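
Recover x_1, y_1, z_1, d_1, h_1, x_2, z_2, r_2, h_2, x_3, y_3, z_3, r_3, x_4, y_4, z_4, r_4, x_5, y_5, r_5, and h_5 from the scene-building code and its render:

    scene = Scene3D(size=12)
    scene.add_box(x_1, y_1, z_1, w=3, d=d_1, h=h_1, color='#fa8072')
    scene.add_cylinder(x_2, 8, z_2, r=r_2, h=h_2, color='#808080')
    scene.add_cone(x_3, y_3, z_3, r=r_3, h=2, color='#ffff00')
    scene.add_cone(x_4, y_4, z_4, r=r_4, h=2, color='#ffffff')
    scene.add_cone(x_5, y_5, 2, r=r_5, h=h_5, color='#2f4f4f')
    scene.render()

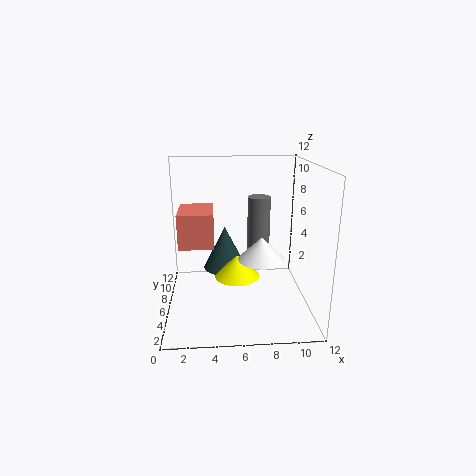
x_1 = 1
y_1 = 6
z_1 = 5
d_1 = 4
h_1 = 3
x_2 = 8
z_2 = 4
r_2 = 1
h_2 = 5
x_3 = 6
y_3 = 7
z_3 = 2
r_3 = 2
x_4 = 8
y_4 = 6
z_4 = 4
r_4 = 2
x_5 = 5
y_5 = 9
r_5 = 2
h_5 = 4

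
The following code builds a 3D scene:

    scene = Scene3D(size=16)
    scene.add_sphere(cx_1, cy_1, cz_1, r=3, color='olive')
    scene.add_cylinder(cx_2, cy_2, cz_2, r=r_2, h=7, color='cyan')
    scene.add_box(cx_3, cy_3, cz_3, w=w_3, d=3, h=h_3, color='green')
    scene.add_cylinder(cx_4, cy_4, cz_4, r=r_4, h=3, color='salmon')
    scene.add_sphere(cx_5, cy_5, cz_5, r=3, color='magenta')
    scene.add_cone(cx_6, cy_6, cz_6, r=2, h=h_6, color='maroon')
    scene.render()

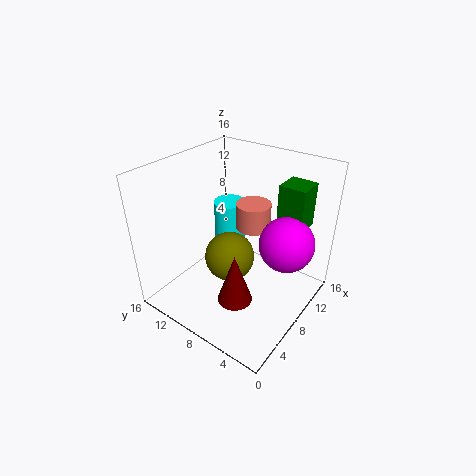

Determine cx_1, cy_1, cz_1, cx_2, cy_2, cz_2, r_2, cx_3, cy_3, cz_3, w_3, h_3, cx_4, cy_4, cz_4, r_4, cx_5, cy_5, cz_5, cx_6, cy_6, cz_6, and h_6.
cx_1 = 9, cy_1 = 10, cz_1 = 4, cx_2 = 13, cy_2 = 13, cz_2 = 2, r_2 = 2, cx_3 = 11, cy_3 = 2, cz_3 = 9, w_3 = 3, h_3 = 5, cx_4 = 11, cy_4 = 8, cz_4 = 8, r_4 = 2, cx_5 = 10, cy_5 = 3, cz_5 = 8, cx_6 = 6, cy_6 = 7, cz_6 = 1, h_6 = 6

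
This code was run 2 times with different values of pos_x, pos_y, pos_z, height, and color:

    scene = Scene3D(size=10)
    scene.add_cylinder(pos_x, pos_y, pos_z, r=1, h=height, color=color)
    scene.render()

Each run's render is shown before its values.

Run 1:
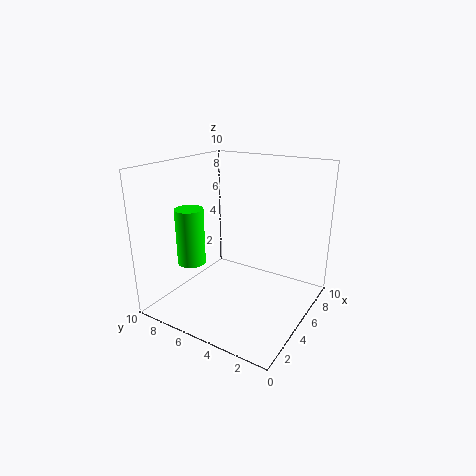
pos_x = 3.5, pos_y = 8, pos_z = 3, height = 4, color = 'lime'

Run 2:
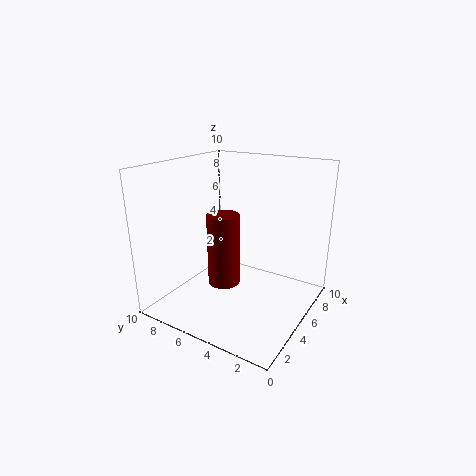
pos_x = 2.5, pos_y = 4.5, pos_z = 3, height = 4.5, color = 'maroon'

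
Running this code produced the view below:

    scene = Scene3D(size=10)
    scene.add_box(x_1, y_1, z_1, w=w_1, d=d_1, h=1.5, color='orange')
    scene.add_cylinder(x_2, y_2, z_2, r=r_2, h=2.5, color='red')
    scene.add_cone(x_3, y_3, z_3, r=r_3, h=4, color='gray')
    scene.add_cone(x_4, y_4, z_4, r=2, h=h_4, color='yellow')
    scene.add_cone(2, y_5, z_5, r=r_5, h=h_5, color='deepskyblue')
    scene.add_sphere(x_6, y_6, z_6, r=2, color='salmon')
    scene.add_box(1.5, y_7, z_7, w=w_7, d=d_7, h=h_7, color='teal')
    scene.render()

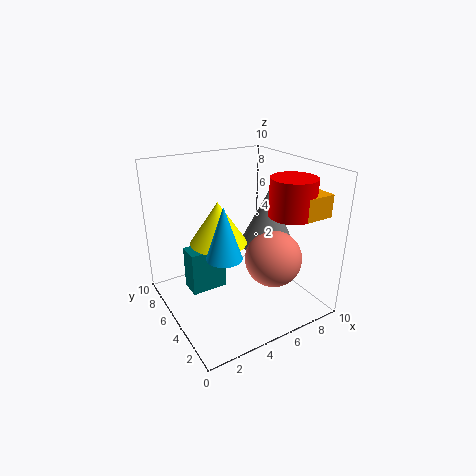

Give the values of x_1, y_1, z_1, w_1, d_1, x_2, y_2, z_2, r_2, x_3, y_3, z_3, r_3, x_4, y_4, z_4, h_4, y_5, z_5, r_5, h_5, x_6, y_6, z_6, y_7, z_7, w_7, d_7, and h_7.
x_1 = 7.5; y_1 = 1; z_1 = 7; w_1 = 2; d_1 = 2; x_2 = 7.5; y_2 = 2.5; z_2 = 7; r_2 = 1.5; x_3 = 7.5; y_3 = 5; z_3 = 4; r_3 = 2; x_4 = 4; y_4 = 6; z_4 = 4.5; h_4 = 3; y_5 = 1.5; z_5 = 6; r_5 = 1; h_5 = 3; x_6 = 7; y_6 = 3.5; z_6 = 3.5; y_7 = 5; z_7 = 1.5; w_7 = 2.5; d_7 = 1.5; h_7 = 3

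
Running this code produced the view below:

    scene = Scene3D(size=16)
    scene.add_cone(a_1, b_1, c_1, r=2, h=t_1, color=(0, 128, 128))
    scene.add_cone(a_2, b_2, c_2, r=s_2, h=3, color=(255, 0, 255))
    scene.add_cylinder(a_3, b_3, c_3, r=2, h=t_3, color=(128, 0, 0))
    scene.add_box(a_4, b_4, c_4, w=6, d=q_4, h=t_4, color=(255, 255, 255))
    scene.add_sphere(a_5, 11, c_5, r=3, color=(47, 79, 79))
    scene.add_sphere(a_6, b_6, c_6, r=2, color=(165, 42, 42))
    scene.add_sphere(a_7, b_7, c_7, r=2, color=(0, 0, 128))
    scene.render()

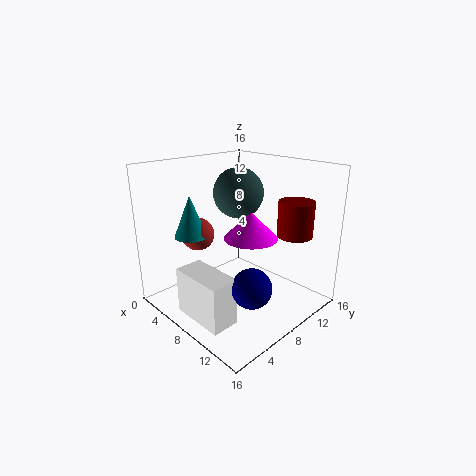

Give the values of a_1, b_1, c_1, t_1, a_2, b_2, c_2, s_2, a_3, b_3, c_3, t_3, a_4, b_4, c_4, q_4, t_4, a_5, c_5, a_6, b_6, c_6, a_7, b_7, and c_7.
a_1 = 2; b_1 = 6; c_1 = 7; t_1 = 5; a_2 = 9; b_2 = 9; c_2 = 8; s_2 = 3; a_3 = 12; b_3 = 13; c_3 = 8; t_3 = 4; a_4 = 6; b_4 = 1; c_4 = 1; q_4 = 3; t_4 = 5; a_5 = 5; c_5 = 12; a_6 = 2; b_6 = 7; c_6 = 7; a_7 = 13; b_7 = 5; c_7 = 5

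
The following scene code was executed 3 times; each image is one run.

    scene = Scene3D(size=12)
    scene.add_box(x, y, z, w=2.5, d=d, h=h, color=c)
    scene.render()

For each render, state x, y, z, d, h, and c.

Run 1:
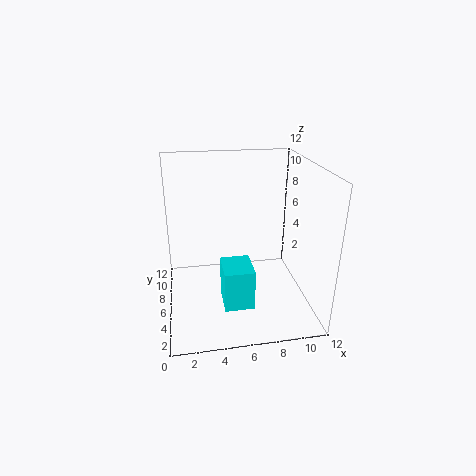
x = 4.5; y = 3.5; z = 0.5; d = 3; h = 3.5; c = 'cyan'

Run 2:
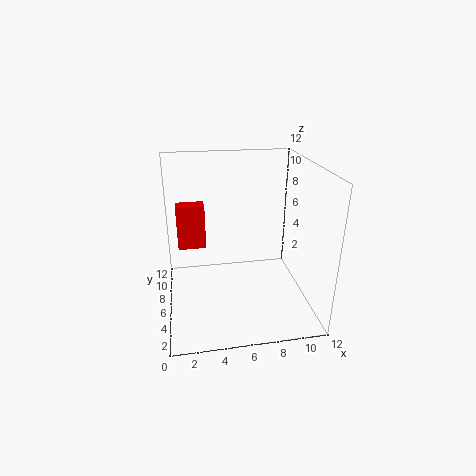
x = 1; y = 8.5; z = 4; d = 1.5; h = 4; c = 'red'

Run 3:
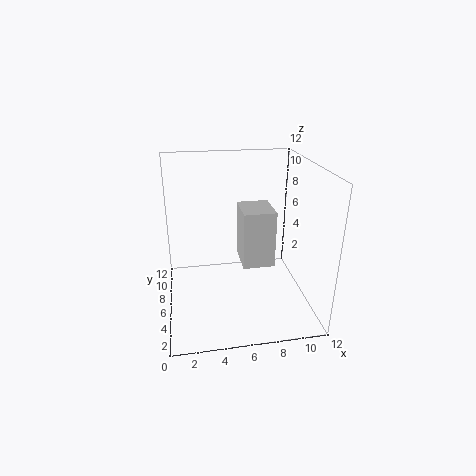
x = 6; y = 3.5; z = 4.5; d = 3; h = 4.5; c = 'lightgray'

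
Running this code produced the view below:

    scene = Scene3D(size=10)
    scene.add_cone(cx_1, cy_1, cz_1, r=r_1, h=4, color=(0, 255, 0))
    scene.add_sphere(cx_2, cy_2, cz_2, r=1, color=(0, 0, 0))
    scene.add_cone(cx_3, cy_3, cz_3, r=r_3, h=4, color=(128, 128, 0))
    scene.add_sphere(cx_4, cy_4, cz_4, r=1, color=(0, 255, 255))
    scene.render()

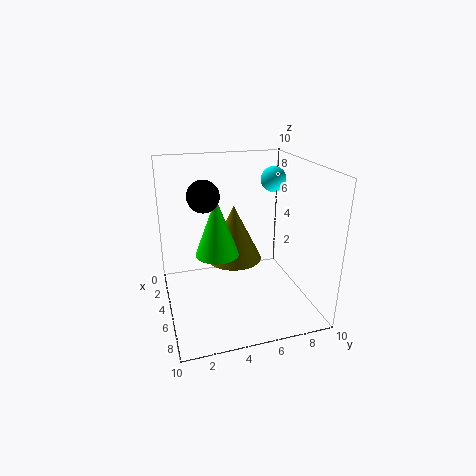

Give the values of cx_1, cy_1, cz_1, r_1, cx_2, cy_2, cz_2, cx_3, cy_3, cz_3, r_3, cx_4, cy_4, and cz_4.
cx_1 = 5; cy_1 = 3.5; cz_1 = 4; r_1 = 1.5; cx_2 = 6; cy_2 = 2.5; cz_2 = 8.5; cx_3 = 4; cy_3 = 5; cz_3 = 3; r_3 = 2; cx_4 = 1.5; cy_4 = 9; cz_4 = 8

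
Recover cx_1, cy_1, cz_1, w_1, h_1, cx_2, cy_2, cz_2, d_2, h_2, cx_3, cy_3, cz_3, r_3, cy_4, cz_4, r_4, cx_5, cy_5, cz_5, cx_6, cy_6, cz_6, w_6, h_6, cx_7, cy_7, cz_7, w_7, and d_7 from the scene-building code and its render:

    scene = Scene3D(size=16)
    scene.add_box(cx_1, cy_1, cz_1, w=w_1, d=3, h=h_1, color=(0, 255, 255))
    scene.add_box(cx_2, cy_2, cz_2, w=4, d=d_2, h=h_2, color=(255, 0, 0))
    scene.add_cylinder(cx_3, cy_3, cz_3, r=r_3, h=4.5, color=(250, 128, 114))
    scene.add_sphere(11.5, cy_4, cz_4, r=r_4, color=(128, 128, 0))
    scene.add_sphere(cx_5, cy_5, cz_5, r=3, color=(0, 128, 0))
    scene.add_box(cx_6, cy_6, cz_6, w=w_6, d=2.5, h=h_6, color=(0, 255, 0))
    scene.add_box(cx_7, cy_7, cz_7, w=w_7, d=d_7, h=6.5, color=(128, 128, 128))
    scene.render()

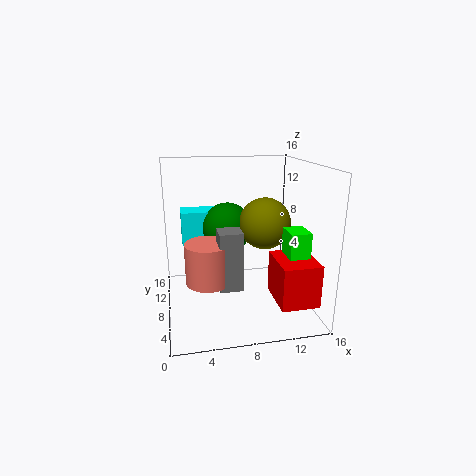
cx_1 = 2; cy_1 = 12; cz_1 = 6; w_1 = 5.5; h_1 = 4; cx_2 = 11; cy_2 = 1; cz_2 = 2.5; d_2 = 5; h_2 = 4.5; cx_3 = 4.5; cy_3 = 7; cz_3 = 3.5; r_3 = 2.5; cy_4 = 9.5; cz_4 = 9; r_4 = 3; cx_5 = 7.5; cy_5 = 12; cz_5 = 8; cx_6 = 11.5; cy_6 = 1; cz_6 = 8; w_6 = 2; h_6 = 2.5; cx_7 = 5.5; cy_7 = 5; cz_7 = 3; w_7 = 2.5; d_7 = 2.5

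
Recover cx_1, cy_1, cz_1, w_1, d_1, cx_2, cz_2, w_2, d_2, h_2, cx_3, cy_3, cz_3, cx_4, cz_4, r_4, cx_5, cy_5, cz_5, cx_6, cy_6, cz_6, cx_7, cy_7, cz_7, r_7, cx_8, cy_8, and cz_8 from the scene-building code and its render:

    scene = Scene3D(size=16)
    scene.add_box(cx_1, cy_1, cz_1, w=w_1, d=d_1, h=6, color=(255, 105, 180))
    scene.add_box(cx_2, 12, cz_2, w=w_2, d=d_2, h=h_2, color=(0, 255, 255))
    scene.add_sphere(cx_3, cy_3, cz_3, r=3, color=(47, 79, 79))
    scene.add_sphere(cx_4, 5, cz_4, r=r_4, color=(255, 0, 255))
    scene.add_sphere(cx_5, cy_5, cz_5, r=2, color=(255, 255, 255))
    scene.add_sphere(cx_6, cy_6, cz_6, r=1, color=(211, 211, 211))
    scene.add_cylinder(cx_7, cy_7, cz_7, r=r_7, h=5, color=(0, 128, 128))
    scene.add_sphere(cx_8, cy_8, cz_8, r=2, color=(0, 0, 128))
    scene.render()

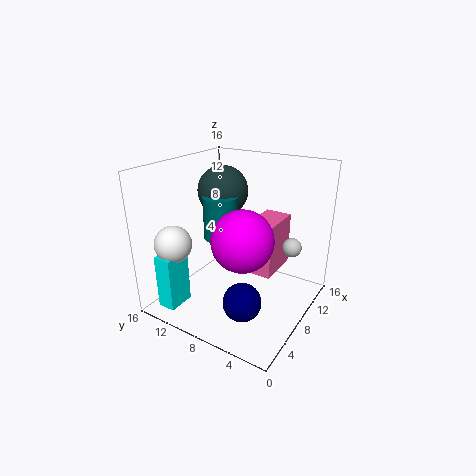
cx_1 = 8, cy_1 = 4, cz_1 = 4, w_1 = 5, d_1 = 3, cx_2 = 1, cz_2 = 1, w_2 = 3, d_2 = 2, h_2 = 6, cx_3 = 11, cy_3 = 12, cz_3 = 12, cx_4 = 4, cz_4 = 10, r_4 = 3, cx_5 = 3, cy_5 = 13, cz_5 = 8, cx_6 = 9, cy_6 = 2, cz_6 = 8, cx_7 = 9, cy_7 = 11, cz_7 = 7, r_7 = 2, cx_8 = 4, cy_8 = 5, cz_8 = 3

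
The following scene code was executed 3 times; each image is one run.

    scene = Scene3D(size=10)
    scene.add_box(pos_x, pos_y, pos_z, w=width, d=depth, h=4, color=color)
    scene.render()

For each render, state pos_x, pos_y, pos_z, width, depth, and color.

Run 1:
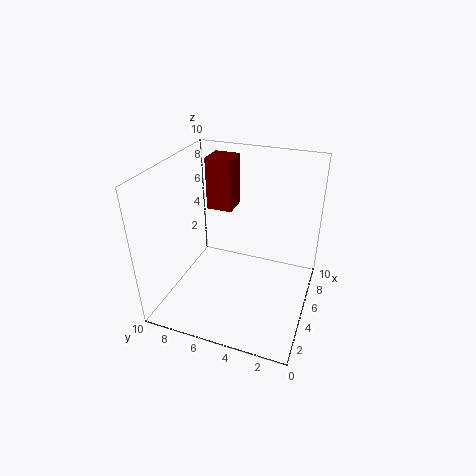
pos_x = 7.5
pos_y = 6.5
pos_z = 5.5
width = 2
depth = 2
color = 'maroon'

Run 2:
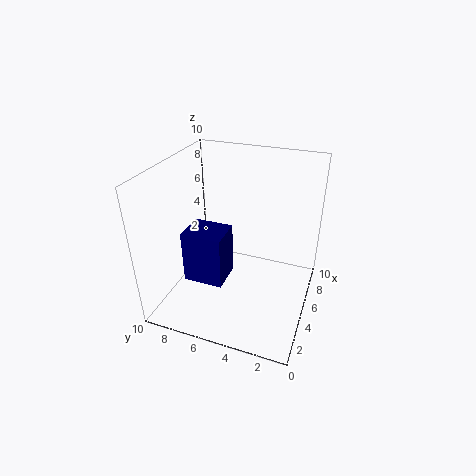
pos_x = 4
pos_y = 6
pos_z = 1
width = 2.5
depth = 3
color = 'navy'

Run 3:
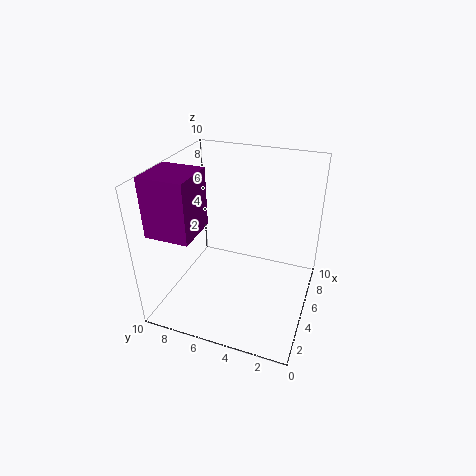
pos_x = 1.5
pos_y = 7
pos_z = 6
width = 3
depth = 3
color = 'purple'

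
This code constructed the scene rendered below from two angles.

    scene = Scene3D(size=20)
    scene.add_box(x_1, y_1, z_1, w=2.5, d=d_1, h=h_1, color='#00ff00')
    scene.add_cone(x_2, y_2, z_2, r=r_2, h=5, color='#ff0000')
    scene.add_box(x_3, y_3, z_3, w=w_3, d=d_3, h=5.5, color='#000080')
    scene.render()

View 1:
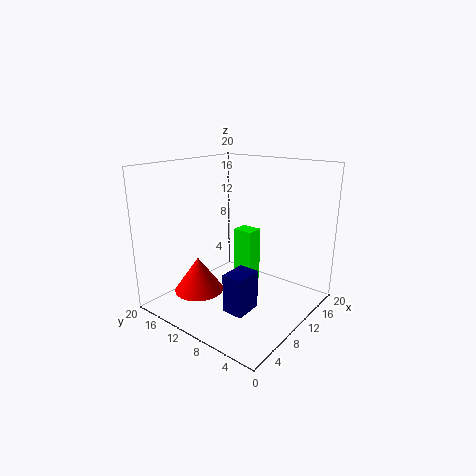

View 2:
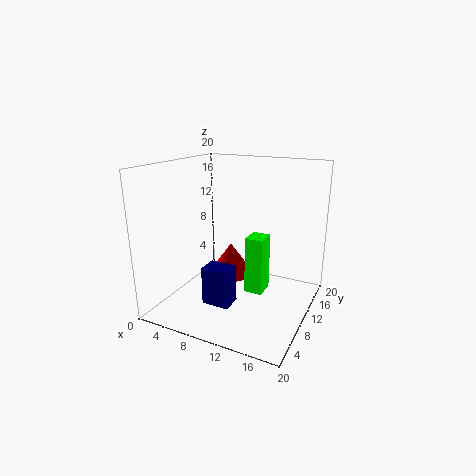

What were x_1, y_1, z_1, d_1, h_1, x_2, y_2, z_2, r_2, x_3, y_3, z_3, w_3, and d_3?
x_1 = 11.5
y_1 = 9
z_1 = 2.5
d_1 = 3
h_1 = 8
x_2 = 6.5
y_2 = 14.5
z_2 = 2
r_2 = 3.5
x_3 = 6
y_3 = 6.5
z_3 = 0.5
w_3 = 4
d_3 = 3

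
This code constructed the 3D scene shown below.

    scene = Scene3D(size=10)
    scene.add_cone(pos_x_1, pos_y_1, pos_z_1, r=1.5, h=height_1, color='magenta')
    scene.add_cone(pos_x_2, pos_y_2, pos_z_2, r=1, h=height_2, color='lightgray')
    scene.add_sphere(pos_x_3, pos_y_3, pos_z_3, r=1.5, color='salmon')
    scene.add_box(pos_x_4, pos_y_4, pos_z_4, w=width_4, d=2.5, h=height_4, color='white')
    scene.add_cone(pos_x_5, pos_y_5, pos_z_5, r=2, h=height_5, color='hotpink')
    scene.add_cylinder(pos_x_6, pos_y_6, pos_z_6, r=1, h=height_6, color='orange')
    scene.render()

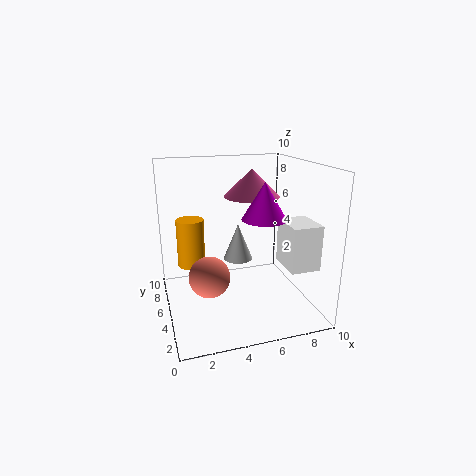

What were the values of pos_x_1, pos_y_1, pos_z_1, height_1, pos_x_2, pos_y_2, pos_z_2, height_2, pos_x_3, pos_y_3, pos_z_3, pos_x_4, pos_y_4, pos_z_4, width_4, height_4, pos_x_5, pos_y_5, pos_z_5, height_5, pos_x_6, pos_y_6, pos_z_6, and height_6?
pos_x_1 = 6.5
pos_y_1 = 4
pos_z_1 = 6.5
height_1 = 2.5
pos_x_2 = 5
pos_y_2 = 5
pos_z_2 = 3.5
height_2 = 2.5
pos_x_3 = 3
pos_y_3 = 5.5
pos_z_3 = 2
pos_x_4 = 7.5
pos_y_4 = 1.5
pos_z_4 = 3.5
width_4 = 2
height_4 = 3
pos_x_5 = 6.5
pos_y_5 = 6.5
pos_z_5 = 7.5
height_5 = 2
pos_x_6 = 2
pos_y_6 = 7
pos_z_6 = 2.5
height_6 = 3.5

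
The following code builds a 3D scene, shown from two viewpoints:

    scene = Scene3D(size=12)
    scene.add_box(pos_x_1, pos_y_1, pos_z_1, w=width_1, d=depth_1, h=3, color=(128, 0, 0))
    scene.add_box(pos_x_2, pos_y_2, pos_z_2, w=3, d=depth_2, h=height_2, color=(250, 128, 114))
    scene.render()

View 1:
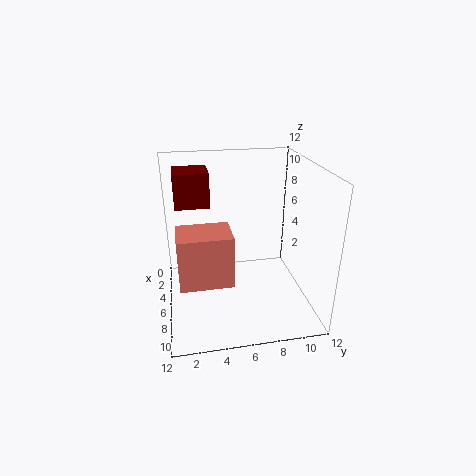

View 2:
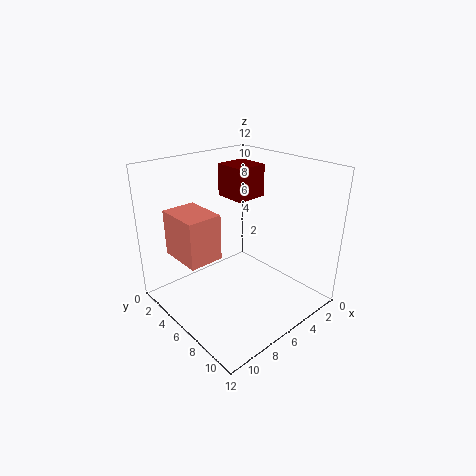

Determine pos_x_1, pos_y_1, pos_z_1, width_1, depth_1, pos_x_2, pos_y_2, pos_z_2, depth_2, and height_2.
pos_x_1 = 1, pos_y_1 = 1, pos_z_1 = 8, width_1 = 3, depth_1 = 3, pos_x_2 = 7, pos_y_2 = 1, pos_z_2 = 4, depth_2 = 4, height_2 = 4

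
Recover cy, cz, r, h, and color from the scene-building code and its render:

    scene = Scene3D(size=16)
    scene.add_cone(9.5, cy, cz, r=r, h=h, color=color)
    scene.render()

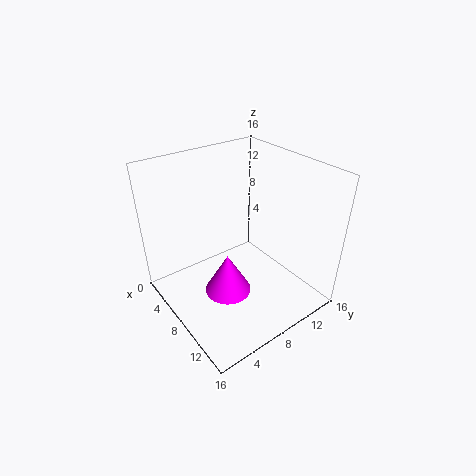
cy = 5.5; cz = 3; r = 2.5; h = 4.5; color = 'magenta'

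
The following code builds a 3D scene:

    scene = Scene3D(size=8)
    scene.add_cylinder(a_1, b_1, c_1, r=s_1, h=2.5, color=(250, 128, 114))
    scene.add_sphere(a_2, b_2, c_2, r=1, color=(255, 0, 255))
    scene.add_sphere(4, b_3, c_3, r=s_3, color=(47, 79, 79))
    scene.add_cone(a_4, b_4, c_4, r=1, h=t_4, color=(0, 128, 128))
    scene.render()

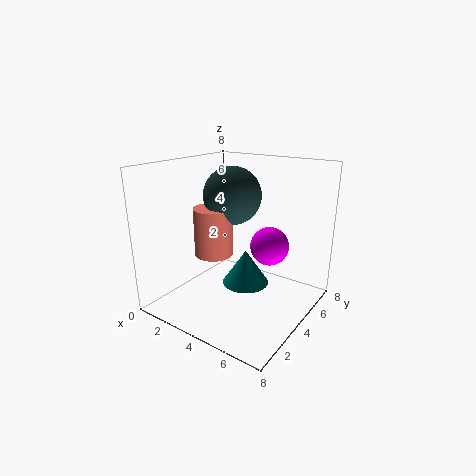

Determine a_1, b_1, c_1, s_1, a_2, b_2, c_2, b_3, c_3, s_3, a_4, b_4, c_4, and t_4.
a_1 = 3.5, b_1 = 2.5, c_1 = 3.5, s_1 = 1, a_2 = 6, b_2 = 4, c_2 = 4, b_3 = 3.5, c_3 = 6.5, s_3 = 1.5, a_4 = 6.5, b_4 = 1, c_4 = 3.5, t_4 = 1.5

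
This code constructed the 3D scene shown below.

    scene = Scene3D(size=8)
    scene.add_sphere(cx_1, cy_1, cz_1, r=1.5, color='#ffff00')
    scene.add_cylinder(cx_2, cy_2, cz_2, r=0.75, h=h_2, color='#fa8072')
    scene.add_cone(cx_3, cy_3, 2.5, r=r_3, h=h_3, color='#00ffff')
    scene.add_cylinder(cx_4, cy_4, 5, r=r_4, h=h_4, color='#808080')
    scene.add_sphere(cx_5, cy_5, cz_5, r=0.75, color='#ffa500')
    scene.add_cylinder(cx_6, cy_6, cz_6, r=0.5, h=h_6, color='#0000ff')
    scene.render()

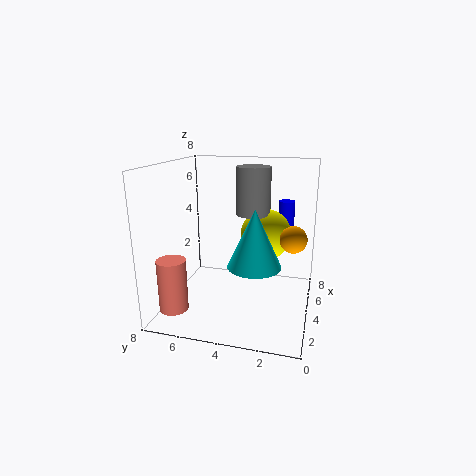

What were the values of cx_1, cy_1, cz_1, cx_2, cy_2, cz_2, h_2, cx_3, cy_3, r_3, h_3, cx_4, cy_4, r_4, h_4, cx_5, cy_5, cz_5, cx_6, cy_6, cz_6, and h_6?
cx_1 = 5.75
cy_1 = 2.75
cz_1 = 3.75
cx_2 = 1.25
cy_2 = 6.75
cz_2 = 0.75
h_2 = 2.75
cx_3 = 3.75
cy_3 = 3
r_3 = 1.5
h_3 = 3.25
cx_4 = 5.5
cy_4 = 3.5
r_4 = 1
h_4 = 2.75
cx_5 = 4.5
cy_5 = 1
cz_5 = 4
cx_6 = 7.25
cy_6 = 1.75
cz_6 = 2.5
h_6 = 3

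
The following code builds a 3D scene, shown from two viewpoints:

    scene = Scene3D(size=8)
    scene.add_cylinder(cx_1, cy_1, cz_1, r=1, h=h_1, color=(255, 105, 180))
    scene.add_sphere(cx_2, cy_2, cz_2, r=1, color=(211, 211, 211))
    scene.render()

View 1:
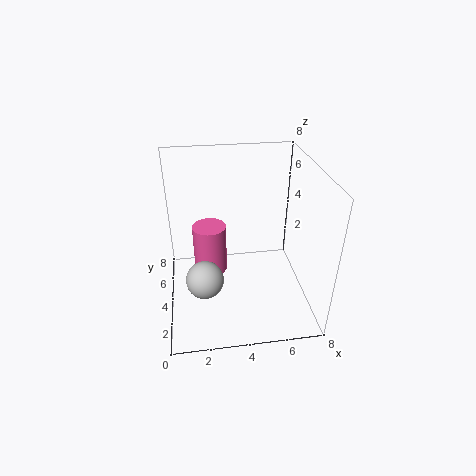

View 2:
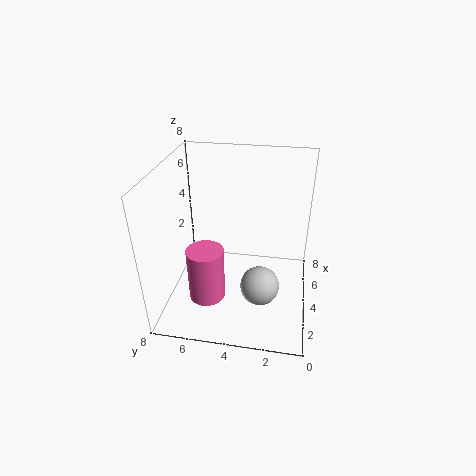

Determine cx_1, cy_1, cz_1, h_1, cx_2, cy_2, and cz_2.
cx_1 = 2.5, cy_1 = 5.5, cz_1 = 1, h_1 = 3, cx_2 = 2, cy_2 = 2.5, cz_2 = 2.5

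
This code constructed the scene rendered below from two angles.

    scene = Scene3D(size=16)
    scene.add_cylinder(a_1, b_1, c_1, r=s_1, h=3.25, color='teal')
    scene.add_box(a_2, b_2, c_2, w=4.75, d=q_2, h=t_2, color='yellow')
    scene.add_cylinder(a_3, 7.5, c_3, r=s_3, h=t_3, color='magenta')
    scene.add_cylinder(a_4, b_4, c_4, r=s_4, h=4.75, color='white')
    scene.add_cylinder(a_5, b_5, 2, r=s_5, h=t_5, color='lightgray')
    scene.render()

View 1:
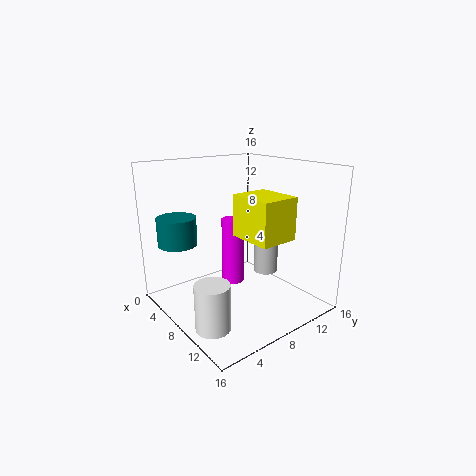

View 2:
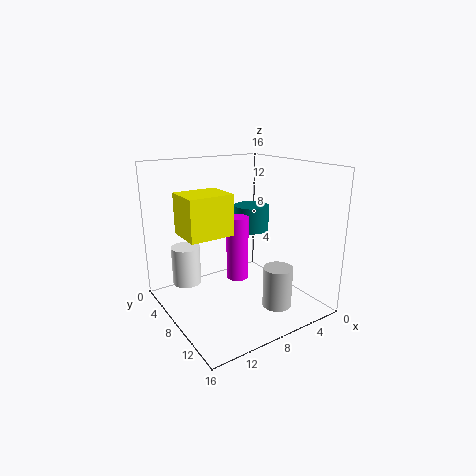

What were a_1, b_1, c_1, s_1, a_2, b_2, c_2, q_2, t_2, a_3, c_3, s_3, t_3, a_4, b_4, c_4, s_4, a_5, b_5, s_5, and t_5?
a_1 = 2.75; b_1 = 3.25; c_1 = 6.75; s_1 = 2.25; a_2 = 9.75; b_2 = 6; c_2 = 9.25; q_2 = 4; t_2 = 4.25; a_3 = 7.75; c_3 = 3; s_3 = 1.25; t_3 = 7.25; a_4 = 11.75; b_4 = 2; c_4 = 1; s_4 = 1.75; a_5 = 6.75; b_5 = 13.5; s_5 = 1.5; t_5 = 4.25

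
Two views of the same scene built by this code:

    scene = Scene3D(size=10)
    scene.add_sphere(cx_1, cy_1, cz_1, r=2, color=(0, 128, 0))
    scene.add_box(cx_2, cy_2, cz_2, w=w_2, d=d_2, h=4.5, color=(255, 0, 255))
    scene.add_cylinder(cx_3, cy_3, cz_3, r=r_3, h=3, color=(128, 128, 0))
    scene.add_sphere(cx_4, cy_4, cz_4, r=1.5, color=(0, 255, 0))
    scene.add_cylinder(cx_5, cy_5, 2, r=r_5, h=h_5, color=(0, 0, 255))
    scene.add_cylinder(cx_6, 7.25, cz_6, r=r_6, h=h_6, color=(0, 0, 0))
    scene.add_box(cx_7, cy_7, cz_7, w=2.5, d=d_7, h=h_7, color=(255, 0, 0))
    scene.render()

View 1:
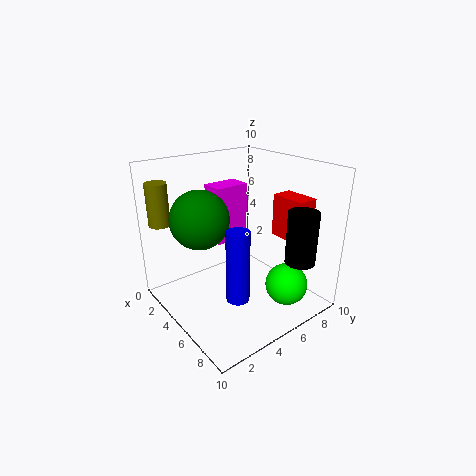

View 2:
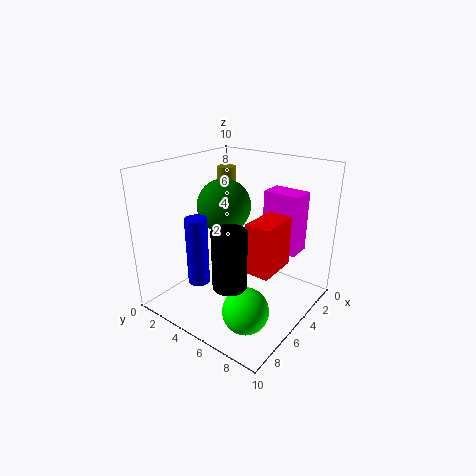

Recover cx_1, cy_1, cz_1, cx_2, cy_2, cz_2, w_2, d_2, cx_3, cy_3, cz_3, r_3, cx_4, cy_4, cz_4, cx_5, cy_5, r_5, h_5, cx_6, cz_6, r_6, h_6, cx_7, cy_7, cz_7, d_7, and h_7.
cx_1 = 3.75
cy_1 = 2.75
cz_1 = 6.5
cx_2 = 0.5
cy_2 = 5.25
cz_2 = 3.25
w_2 = 1.75
d_2 = 2.75
cx_3 = 1.25
cy_3 = 1
cz_3 = 5.75
r_3 = 0.75
cx_4 = 7.5
cy_4 = 7.5
cz_4 = 1.5
cx_5 = 7.25
cy_5 = 3.25
r_5 = 0.75
h_5 = 4.75
cx_6 = 8.75
cz_6 = 4
r_6 = 1
h_6 = 3.5
cx_7 = 5.5
cy_7 = 7.75
cz_7 = 4.75
d_7 = 1.5
h_7 = 3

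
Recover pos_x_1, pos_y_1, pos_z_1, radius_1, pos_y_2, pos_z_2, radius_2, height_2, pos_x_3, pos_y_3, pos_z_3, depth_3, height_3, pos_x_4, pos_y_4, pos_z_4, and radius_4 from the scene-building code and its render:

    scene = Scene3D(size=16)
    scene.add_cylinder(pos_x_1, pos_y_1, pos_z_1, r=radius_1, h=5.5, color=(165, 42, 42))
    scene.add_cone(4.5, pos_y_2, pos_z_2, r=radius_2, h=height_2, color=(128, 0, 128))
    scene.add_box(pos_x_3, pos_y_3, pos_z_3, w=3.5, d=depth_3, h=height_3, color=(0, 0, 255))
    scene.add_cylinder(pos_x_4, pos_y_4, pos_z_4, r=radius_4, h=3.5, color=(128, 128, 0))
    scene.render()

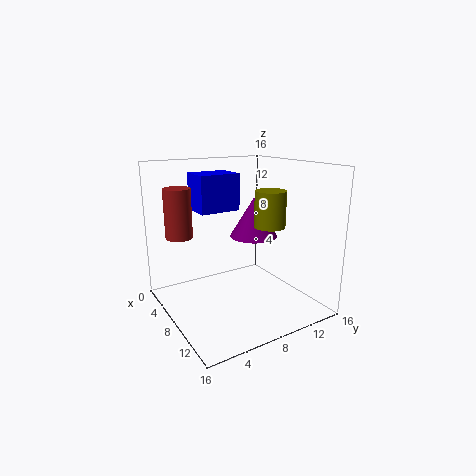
pos_x_1 = 4.5
pos_y_1 = 2.5
pos_z_1 = 8
radius_1 = 1.5
pos_y_2 = 12.5
pos_z_2 = 6.5
radius_2 = 3
height_2 = 5
pos_x_3 = 4
pos_y_3 = 4
pos_z_3 = 11
depth_3 = 4.5
height_3 = 4
pos_x_4 = 13
pos_y_4 = 8.5
pos_z_4 = 10.5
radius_4 = 1.5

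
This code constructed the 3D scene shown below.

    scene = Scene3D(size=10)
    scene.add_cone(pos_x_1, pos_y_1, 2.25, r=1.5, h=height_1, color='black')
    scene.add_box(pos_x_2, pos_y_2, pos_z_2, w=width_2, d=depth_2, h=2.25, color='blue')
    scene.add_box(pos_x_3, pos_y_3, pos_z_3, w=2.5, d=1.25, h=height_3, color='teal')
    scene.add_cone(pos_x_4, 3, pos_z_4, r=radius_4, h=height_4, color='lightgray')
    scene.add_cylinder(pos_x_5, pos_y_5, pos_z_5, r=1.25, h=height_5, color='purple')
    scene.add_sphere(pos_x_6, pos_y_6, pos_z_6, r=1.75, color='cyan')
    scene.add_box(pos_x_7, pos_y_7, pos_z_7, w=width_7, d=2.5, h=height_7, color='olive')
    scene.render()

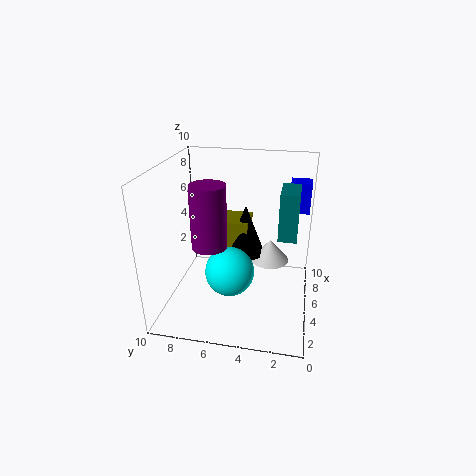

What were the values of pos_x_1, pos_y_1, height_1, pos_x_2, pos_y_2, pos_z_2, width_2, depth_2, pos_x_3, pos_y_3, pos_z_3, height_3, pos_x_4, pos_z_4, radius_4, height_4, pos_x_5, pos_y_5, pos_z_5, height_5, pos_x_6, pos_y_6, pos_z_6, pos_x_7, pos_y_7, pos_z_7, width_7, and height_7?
pos_x_1 = 8
pos_y_1 = 5
height_1 = 4
pos_x_2 = 7.75
pos_y_2 = 0.25
pos_z_2 = 6
width_2 = 1.5
depth_2 = 1.5
pos_x_3 = 4.5
pos_y_3 = 1
pos_z_3 = 5.25
height_3 = 3.25
pos_x_4 = 8
pos_z_4 = 1.75
radius_4 = 1.5
height_4 = 1.75
pos_x_5 = 4.75
pos_y_5 = 7
pos_z_5 = 4.25
height_5 = 4.5
pos_x_6 = 4.5
pos_y_6 = 5.5
pos_z_6 = 2.5
pos_x_7 = 7.25
pos_y_7 = 4.75
pos_z_7 = 2.25
width_7 = 2.5
height_7 = 2.75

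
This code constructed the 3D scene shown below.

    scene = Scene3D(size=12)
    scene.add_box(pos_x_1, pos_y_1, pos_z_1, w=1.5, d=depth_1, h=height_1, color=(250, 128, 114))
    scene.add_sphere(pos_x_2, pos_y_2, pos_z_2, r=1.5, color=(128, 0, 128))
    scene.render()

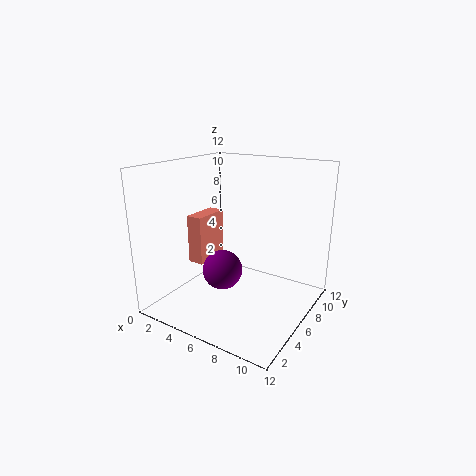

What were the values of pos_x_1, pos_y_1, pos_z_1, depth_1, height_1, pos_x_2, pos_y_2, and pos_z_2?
pos_x_1 = 0.5
pos_y_1 = 6
pos_z_1 = 2.5
depth_1 = 3.5
height_1 = 4.5
pos_x_2 = 6.5
pos_y_2 = 3
pos_z_2 = 4.5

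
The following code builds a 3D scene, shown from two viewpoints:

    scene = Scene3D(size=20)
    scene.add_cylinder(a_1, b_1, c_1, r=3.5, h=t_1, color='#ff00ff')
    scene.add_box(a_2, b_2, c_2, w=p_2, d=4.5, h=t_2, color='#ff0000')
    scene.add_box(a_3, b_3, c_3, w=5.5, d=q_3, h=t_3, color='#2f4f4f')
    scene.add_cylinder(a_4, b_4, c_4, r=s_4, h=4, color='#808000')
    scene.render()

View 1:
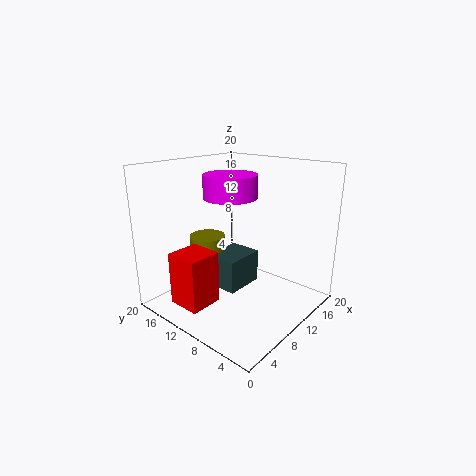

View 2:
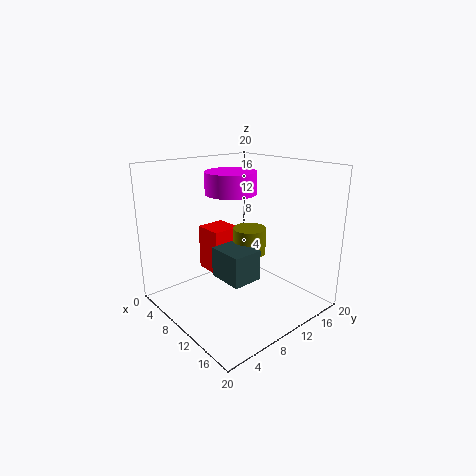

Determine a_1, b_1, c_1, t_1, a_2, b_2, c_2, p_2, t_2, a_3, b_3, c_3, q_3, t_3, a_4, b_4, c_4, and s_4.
a_1 = 8.5; b_1 = 10; c_1 = 16; t_1 = 3; a_2 = 1; b_2 = 9.5; c_2 = 2.5; p_2 = 4.5; t_2 = 7; a_3 = 6.5; b_3 = 8; c_3 = 3.5; q_3 = 4.5; t_3 = 4.5; a_4 = 8; b_4 = 14; c_4 = 6; s_4 = 2.5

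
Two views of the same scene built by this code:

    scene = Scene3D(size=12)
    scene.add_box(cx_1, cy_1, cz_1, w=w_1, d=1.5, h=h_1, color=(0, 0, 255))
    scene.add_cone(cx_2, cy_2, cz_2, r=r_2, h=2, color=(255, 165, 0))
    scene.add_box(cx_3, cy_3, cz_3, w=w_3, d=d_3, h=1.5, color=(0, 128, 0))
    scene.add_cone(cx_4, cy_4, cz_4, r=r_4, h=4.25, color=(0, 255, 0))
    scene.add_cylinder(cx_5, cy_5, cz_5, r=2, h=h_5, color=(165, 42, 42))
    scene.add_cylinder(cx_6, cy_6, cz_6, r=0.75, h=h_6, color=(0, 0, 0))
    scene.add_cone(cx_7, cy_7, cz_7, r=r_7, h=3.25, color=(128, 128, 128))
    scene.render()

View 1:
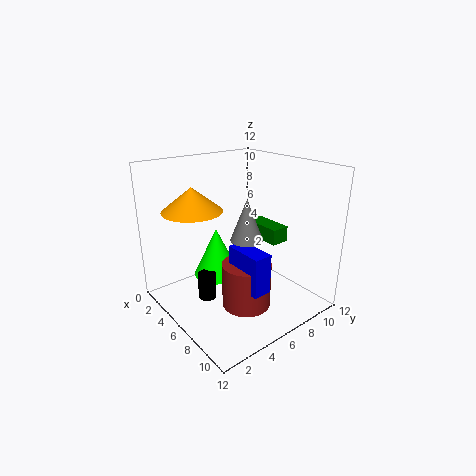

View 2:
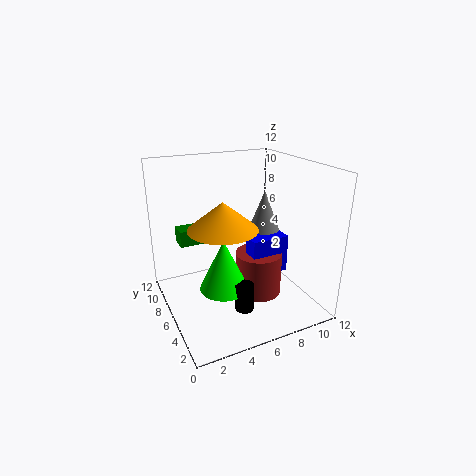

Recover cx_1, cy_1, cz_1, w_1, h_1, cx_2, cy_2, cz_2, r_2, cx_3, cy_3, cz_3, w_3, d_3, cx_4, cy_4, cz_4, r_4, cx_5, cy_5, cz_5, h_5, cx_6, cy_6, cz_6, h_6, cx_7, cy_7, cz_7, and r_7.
cx_1 = 6.75; cy_1 = 4.5; cz_1 = 2.75; w_1 = 3.25; h_1 = 3.25; cx_2 = 3.5; cy_2 = 3.25; cz_2 = 8.25; r_2 = 2.5; cx_3 = 2.25; cy_3 = 10.25; cz_3 = 4; w_3 = 3.75; d_3 = 1.75; cx_4 = 4.25; cy_4 = 5; cz_4 = 2.25; r_4 = 2; cx_5 = 7.75; cy_5 = 5.5; cz_5 = 0.75; h_5 = 3.75; cx_6 = 5.25; cy_6 = 3.25; cz_6 = 1; h_6 = 2.25; cx_7 = 8; cy_7 = 5.25; cz_7 = 6.75; r_7 = 1.25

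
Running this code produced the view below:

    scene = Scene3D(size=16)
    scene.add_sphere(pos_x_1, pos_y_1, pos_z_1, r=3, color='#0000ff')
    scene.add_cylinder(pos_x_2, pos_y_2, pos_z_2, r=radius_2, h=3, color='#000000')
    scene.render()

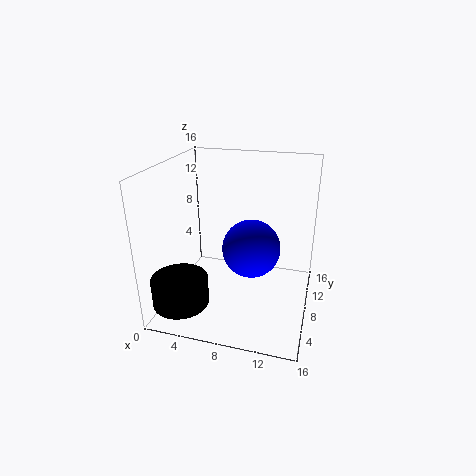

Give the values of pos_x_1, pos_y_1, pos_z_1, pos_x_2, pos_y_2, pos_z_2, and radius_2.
pos_x_1 = 10
pos_y_1 = 6
pos_z_1 = 8
pos_x_2 = 3
pos_y_2 = 3
pos_z_2 = 2
radius_2 = 3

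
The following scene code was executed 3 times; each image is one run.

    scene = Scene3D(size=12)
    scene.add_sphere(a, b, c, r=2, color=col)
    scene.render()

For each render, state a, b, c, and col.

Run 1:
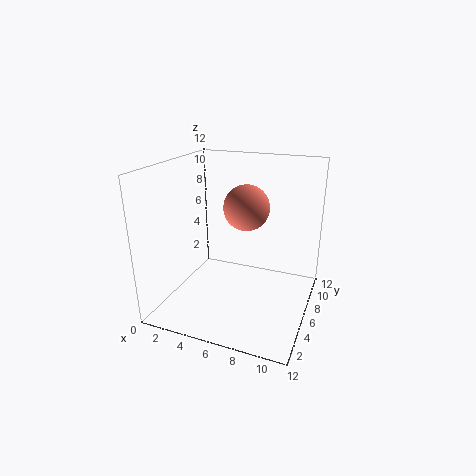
a = 6
b = 8
c = 8
col = 'salmon'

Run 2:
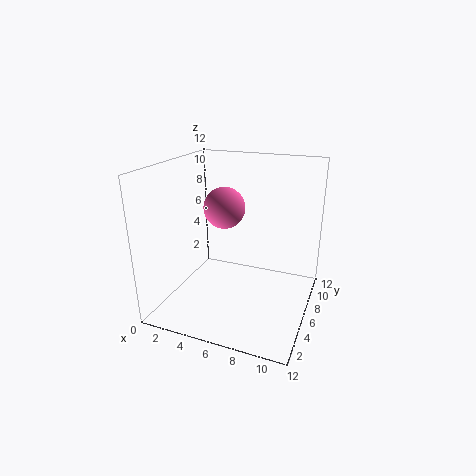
a = 3
b = 10
c = 7
col = 'hotpink'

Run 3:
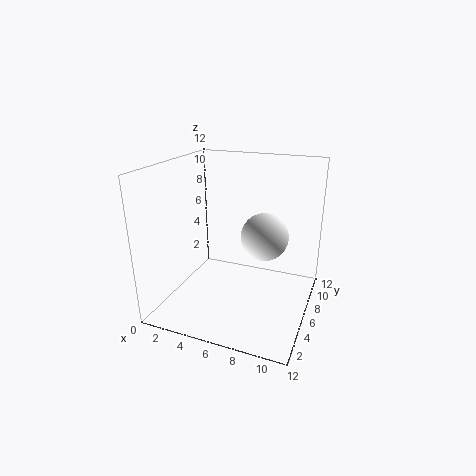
a = 8
b = 7
c = 6
col = 'white'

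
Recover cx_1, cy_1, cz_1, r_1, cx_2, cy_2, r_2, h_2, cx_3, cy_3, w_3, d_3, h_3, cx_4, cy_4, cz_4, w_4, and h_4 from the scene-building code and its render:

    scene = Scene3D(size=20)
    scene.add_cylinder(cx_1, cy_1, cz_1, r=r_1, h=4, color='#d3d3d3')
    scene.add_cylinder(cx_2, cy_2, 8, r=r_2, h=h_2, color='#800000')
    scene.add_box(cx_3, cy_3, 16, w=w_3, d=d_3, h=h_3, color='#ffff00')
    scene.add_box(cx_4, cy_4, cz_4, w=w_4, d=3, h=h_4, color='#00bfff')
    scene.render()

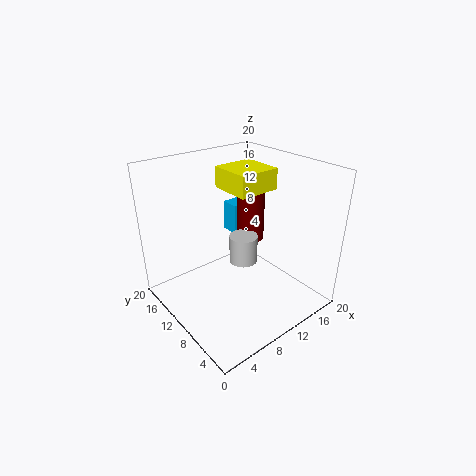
cx_1 = 11, cy_1 = 10, cz_1 = 6, r_1 = 2, cx_2 = 14, cy_2 = 12, r_2 = 2, h_2 = 10, cx_3 = 10, cy_3 = 9, w_3 = 6, d_3 = 6, h_3 = 3, cx_4 = 15, cy_4 = 17, cz_4 = 6, w_4 = 5, h_4 = 5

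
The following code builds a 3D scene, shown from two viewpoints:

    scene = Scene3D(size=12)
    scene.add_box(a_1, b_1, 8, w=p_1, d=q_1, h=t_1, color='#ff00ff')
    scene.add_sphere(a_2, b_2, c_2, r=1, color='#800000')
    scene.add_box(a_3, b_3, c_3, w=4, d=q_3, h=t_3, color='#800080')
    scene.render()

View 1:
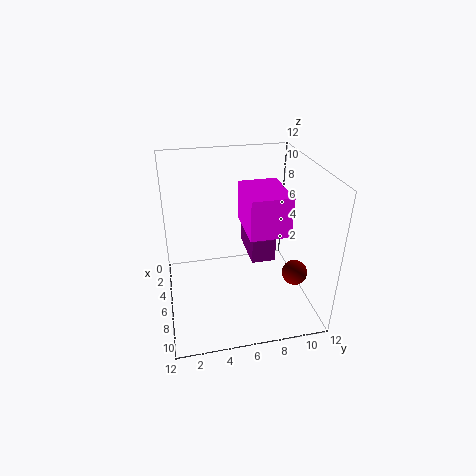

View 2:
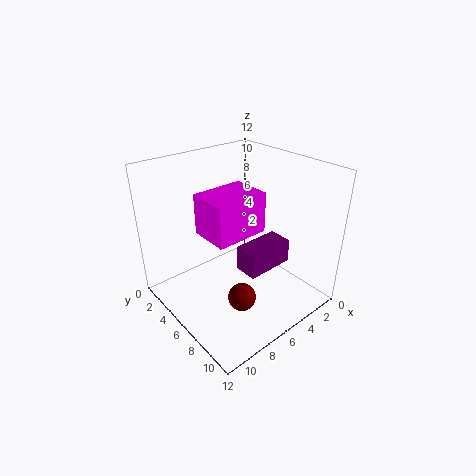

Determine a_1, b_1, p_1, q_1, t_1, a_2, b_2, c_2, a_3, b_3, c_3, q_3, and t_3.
a_1 = 6, b_1 = 6, p_1 = 4, q_1 = 3, t_1 = 3, a_2 = 9, b_2 = 10, c_2 = 4, a_3 = 3, b_3 = 7, c_3 = 4, q_3 = 2, t_3 = 2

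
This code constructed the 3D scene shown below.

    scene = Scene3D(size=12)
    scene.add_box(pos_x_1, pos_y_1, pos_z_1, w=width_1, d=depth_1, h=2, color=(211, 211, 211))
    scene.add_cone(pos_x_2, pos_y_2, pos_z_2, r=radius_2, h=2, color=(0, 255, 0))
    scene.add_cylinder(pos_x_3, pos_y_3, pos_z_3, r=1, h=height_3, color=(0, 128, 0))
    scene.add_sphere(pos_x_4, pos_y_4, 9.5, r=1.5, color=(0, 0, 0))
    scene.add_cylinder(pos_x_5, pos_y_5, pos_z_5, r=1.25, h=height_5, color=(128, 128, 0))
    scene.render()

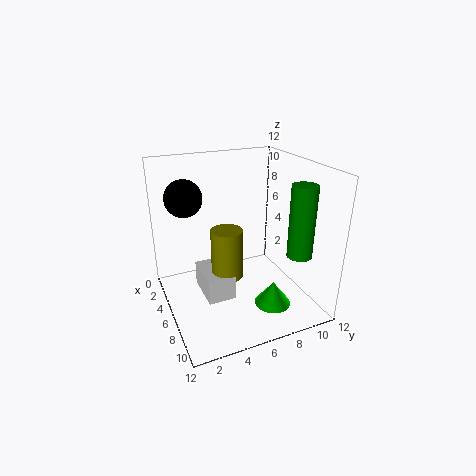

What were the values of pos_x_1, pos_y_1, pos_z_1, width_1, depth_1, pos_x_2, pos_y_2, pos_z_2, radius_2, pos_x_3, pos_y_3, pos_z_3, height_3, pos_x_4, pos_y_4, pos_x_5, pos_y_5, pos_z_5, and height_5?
pos_x_1 = 5; pos_y_1 = 2.5; pos_z_1 = 2; width_1 = 3.5; depth_1 = 2.25; pos_x_2 = 8.75; pos_y_2 = 8; pos_z_2 = 0.75; radius_2 = 1.5; pos_x_3 = 9.5; pos_y_3 = 9.75; pos_z_3 = 5.25; height_3 = 5.75; pos_x_4 = 4.5; pos_y_4 = 2; pos_x_5 = 7.25; pos_y_5 = 4.5; pos_z_5 = 3.5; height_5 = 4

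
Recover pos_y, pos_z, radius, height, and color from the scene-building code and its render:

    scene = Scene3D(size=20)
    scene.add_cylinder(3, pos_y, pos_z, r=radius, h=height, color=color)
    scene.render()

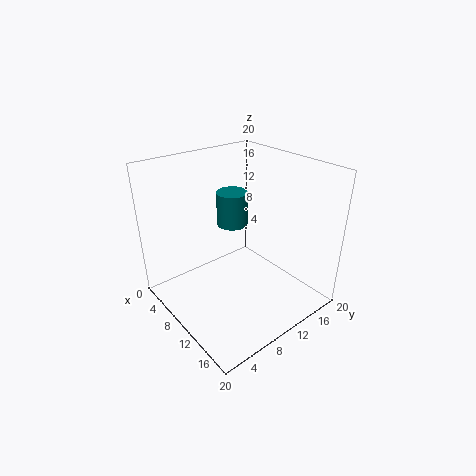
pos_y = 14.5, pos_z = 8, radius = 2.5, height = 5.5, color = 'teal'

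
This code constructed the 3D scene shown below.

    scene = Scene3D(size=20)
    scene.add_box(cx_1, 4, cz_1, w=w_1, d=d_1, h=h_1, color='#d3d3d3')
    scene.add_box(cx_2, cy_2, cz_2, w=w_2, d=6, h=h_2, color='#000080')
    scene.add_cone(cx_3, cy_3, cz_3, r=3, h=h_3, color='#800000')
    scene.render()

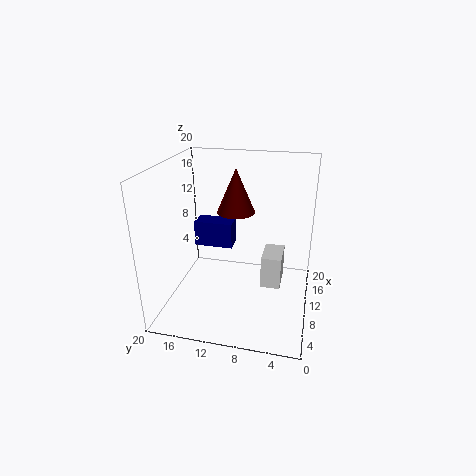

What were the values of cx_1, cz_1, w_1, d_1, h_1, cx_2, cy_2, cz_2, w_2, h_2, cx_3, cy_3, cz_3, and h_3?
cx_1 = 12; cz_1 = 1; w_1 = 5; d_1 = 3; h_1 = 5; cx_2 = 14; cy_2 = 12; cz_2 = 6; w_2 = 3; h_2 = 4; cx_3 = 17; cy_3 = 12; cz_3 = 11; h_3 = 7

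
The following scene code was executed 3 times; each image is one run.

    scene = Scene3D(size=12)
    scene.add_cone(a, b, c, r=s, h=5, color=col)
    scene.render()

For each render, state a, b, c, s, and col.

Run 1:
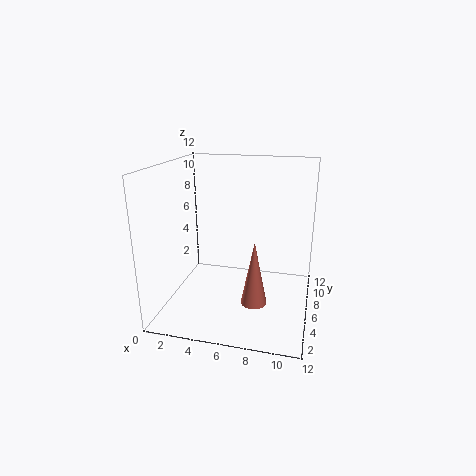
a = 8
b = 3
c = 2
s = 1
col = 'salmon'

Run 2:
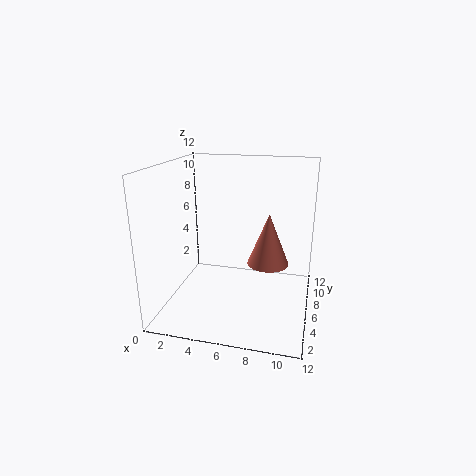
a = 8
b = 10
c = 2
s = 2
col = 'salmon'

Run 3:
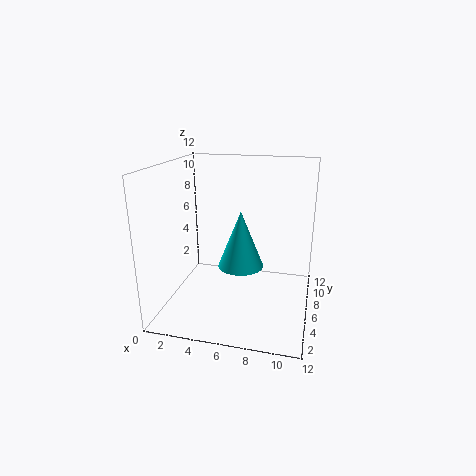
a = 6
b = 7
c = 3
s = 2
col = 'cyan'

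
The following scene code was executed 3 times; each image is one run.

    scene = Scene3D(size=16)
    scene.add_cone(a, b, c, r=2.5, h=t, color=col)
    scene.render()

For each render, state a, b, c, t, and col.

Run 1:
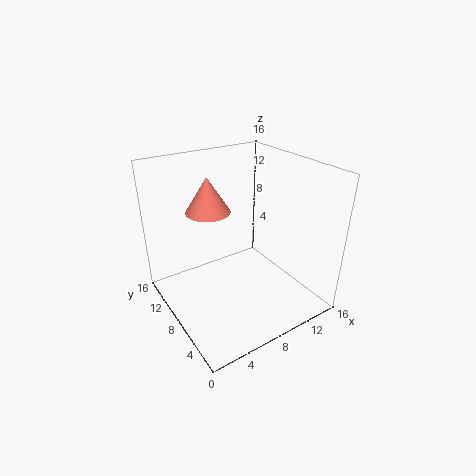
a = 6, b = 11, c = 10.5, t = 4, col = 'salmon'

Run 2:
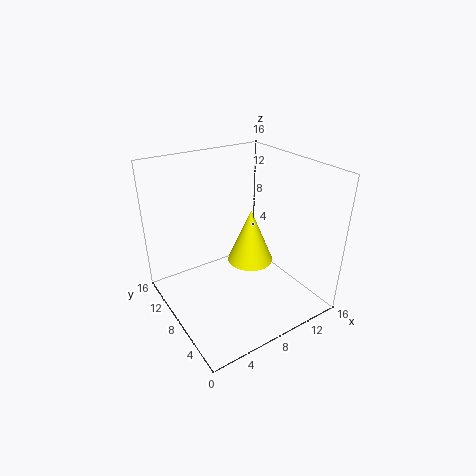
a = 9, b = 7, c = 5.5, t = 6, col = 'yellow'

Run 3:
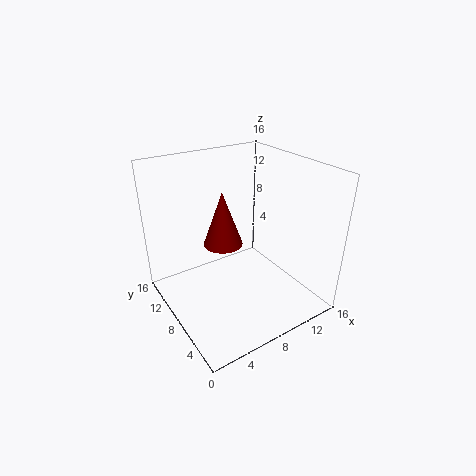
a = 9, b = 13, c = 4.5, t = 7, col = 'maroon'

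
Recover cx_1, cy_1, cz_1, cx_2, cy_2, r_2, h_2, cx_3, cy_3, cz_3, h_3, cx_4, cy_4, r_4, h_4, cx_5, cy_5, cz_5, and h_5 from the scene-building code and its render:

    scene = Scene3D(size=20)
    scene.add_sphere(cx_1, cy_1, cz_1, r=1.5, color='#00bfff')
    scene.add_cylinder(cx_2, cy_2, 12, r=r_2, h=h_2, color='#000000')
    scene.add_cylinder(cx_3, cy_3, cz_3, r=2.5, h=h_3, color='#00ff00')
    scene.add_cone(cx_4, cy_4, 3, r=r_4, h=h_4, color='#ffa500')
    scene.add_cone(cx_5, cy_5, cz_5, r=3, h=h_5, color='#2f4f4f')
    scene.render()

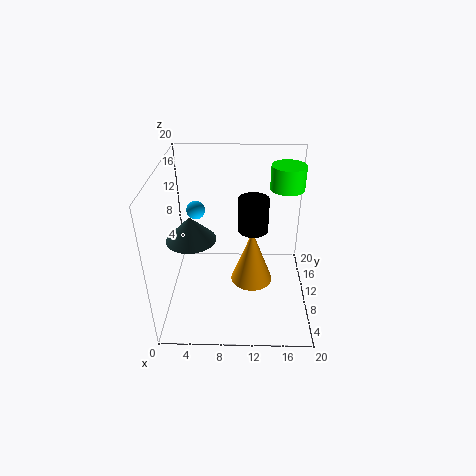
cx_1 = 3, cy_1 = 18, cz_1 = 10, cx_2 = 12, cy_2 = 9, r_2 = 2, h_2 = 4.5, cx_3 = 17, cy_3 = 15.5, cz_3 = 15, h_3 = 3.5, cx_4 = 12, cy_4 = 10, r_4 = 3, h_4 = 8, cx_5 = 4.5, cy_5 = 5, cz_5 = 13, h_5 = 3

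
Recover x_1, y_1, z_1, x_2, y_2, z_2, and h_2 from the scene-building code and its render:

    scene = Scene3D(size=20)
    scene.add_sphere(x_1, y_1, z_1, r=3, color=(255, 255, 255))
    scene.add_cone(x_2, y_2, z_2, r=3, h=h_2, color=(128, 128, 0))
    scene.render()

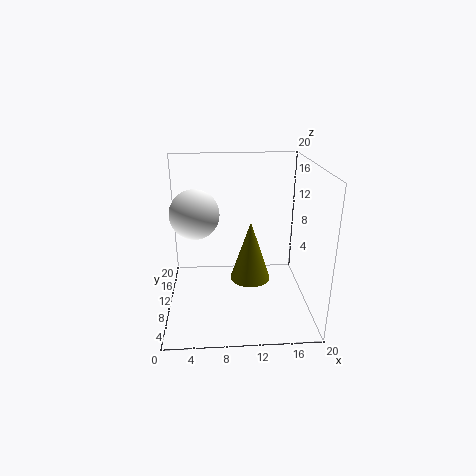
x_1 = 4.5, y_1 = 6, z_1 = 15, x_2 = 12, y_2 = 12, z_2 = 2.5, h_2 = 9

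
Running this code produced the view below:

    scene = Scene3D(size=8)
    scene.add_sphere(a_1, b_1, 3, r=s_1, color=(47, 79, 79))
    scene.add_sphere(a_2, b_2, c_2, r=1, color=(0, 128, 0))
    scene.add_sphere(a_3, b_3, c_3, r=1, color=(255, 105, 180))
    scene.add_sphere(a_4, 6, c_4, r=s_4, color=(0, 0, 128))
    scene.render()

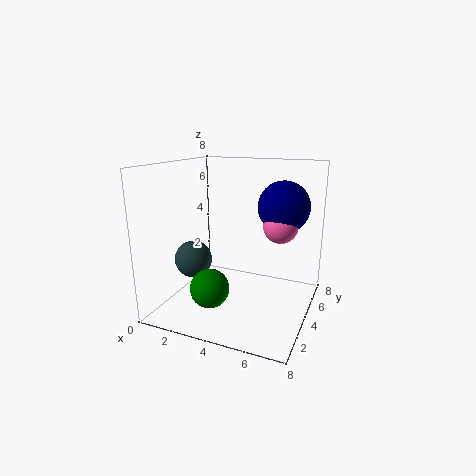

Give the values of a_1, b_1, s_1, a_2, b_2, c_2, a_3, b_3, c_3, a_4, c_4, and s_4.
a_1 = 2; b_1 = 2.5; s_1 = 1; a_2 = 3.5; b_2 = 1.5; c_2 = 2; a_3 = 6; b_3 = 5.5; c_3 = 4.5; a_4 = 6; c_4 = 5.5; s_4 = 1.5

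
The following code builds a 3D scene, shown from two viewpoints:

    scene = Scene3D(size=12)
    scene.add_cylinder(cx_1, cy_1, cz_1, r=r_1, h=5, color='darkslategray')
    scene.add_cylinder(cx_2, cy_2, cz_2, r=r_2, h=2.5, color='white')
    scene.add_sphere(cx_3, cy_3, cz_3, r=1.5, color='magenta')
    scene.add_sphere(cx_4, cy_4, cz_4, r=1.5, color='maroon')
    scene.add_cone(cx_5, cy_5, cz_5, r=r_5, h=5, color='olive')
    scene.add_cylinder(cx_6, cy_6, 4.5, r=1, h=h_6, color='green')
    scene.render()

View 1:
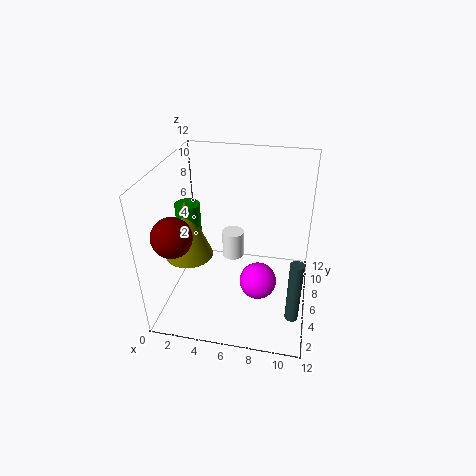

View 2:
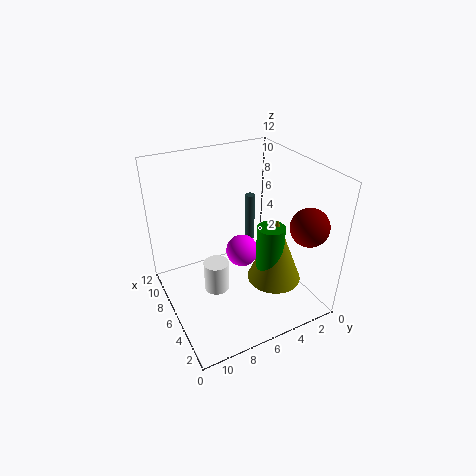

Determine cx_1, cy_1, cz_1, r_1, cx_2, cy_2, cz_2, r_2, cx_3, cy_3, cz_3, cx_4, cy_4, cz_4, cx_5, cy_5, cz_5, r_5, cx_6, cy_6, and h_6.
cx_1 = 11; cy_1 = 2; cz_1 = 2; r_1 = 0.5; cx_2 = 5; cy_2 = 8.5; cz_2 = 2.5; r_2 = 1; cx_3 = 8; cy_3 = 4.5; cz_3 = 3; cx_4 = 2; cy_4 = 2; cz_4 = 8; cx_5 = 2; cy_5 = 5; cz_5 = 4.5; r_5 = 2; cx_6 = 2; cy_6 = 5.5; h_6 = 4.5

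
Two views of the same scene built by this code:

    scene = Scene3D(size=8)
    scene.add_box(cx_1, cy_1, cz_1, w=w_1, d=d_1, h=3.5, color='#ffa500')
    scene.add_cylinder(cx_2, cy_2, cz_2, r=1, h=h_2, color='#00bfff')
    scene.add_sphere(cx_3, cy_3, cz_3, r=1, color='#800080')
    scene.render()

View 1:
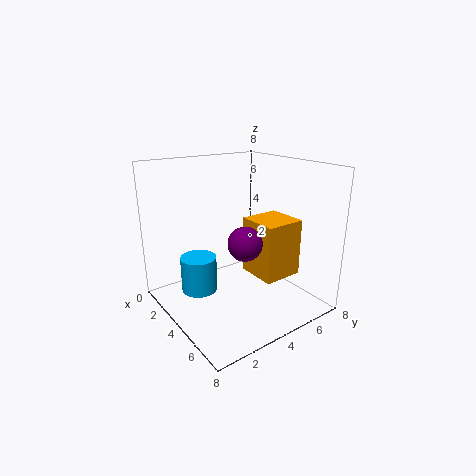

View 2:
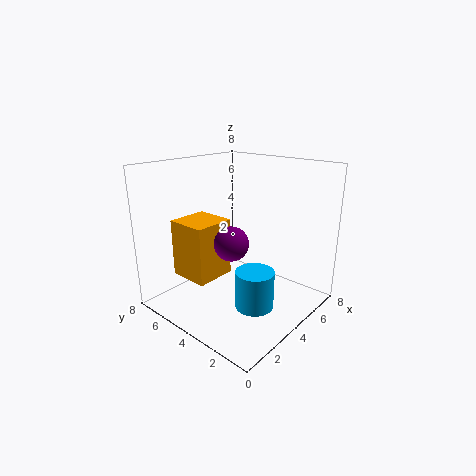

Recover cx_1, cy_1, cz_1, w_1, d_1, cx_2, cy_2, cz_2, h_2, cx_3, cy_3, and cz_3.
cx_1 = 2.5; cy_1 = 5.5; cz_1 = 1; w_1 = 2.5; d_1 = 2.5; cx_2 = 3; cy_2 = 2; cz_2 = 1; h_2 = 2; cx_3 = 4; cy_3 = 4.5; cz_3 = 3.5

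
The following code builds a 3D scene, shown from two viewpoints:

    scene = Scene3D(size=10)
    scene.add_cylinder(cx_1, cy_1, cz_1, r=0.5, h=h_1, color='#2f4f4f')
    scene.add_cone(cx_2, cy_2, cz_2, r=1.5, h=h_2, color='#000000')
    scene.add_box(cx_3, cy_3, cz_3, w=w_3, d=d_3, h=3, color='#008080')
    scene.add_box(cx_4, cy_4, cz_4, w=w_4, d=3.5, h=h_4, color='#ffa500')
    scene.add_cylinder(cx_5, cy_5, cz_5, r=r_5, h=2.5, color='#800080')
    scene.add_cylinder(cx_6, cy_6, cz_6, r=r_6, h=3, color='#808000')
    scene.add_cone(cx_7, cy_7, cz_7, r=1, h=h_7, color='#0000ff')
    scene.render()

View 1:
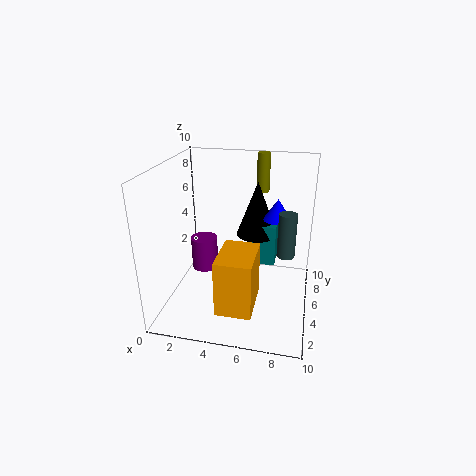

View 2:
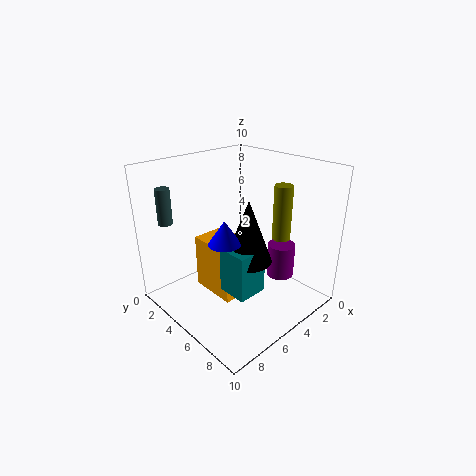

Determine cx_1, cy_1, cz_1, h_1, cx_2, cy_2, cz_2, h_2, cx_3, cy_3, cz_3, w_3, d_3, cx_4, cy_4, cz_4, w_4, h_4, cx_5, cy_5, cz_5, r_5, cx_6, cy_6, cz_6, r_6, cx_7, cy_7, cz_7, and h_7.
cx_1 = 8.5
cy_1 = 1.5
cz_1 = 6
h_1 = 2.5
cx_2 = 6
cy_2 = 7
cz_2 = 4.5
h_2 = 4
cx_3 = 5.5
cy_3 = 6
cz_3 = 2.5
w_3 = 2
d_3 = 2
cx_4 = 4
cy_4 = 2
cz_4 = 0.5
w_4 = 2.5
h_4 = 4
cx_5 = 2
cy_5 = 6.5
cz_5 = 1.5
r_5 = 1
cx_6 = 6
cy_6 = 9.5
cz_6 = 7
r_6 = 0.5
cx_7 = 7.5
cy_7 = 6.5
cz_7 = 6
h_7 = 1.5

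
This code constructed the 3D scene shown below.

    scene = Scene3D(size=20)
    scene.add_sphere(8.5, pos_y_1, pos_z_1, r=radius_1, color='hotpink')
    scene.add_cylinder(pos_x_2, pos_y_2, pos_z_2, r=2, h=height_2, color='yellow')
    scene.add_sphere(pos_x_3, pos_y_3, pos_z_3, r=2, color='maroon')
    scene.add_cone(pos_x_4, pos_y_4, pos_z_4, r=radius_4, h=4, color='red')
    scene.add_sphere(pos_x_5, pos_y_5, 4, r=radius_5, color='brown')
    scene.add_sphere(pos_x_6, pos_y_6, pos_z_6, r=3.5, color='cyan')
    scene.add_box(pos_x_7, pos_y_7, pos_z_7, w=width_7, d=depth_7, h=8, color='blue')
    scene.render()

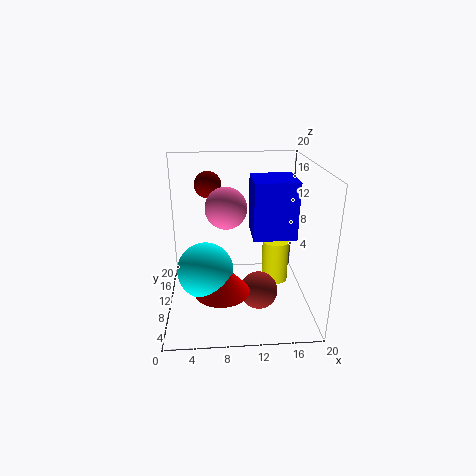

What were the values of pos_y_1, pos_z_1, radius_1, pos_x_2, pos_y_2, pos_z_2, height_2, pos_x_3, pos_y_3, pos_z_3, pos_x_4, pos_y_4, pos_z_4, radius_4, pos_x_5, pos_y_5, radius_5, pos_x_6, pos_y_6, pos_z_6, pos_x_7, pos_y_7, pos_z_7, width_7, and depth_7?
pos_y_1 = 12.5
pos_z_1 = 13.5
radius_1 = 3
pos_x_2 = 16
pos_y_2 = 13
pos_z_2 = 1.5
height_2 = 6.5
pos_x_3 = 6
pos_y_3 = 16
pos_z_3 = 16
pos_x_4 = 7.5
pos_y_4 = 4
pos_z_4 = 5.5
radius_4 = 3.5
pos_x_5 = 12.5
pos_y_5 = 6
radius_5 = 2.5
pos_x_6 = 5.5
pos_y_6 = 5
pos_z_6 = 8
pos_x_7 = 12
pos_y_7 = 8.5
pos_z_7 = 10
width_7 = 6
depth_7 = 6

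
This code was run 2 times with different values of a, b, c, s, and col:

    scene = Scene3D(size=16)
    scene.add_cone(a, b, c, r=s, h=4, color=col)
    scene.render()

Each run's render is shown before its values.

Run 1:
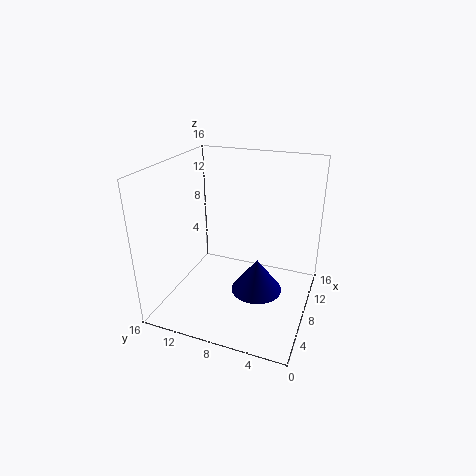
a = 9, b = 6, c = 1, s = 3, col = 'navy'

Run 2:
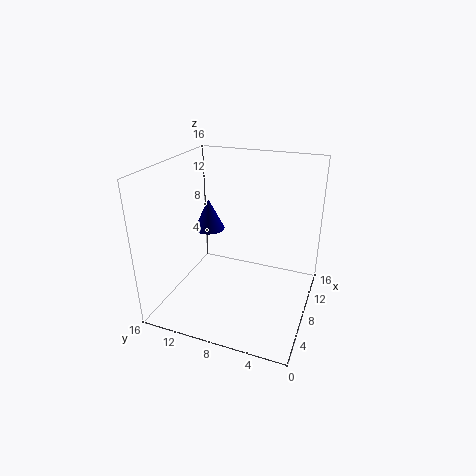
a = 13, b = 14, c = 6, s = 2, col = 'navy'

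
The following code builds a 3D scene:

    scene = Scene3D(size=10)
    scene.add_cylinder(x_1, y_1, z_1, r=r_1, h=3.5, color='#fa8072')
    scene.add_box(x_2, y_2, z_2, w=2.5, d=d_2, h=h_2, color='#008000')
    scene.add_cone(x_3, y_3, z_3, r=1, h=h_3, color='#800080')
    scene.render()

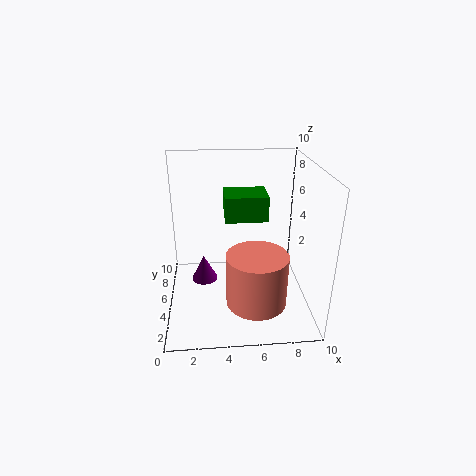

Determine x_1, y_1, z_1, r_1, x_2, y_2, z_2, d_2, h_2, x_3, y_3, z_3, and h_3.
x_1 = 6; y_1 = 2.5; z_1 = 1.5; r_1 = 2; x_2 = 4; y_2 = 2; z_2 = 7.5; d_2 = 2; h_2 = 1.5; x_3 = 2.5; y_3 = 7; z_3 = 0.5; h_3 = 2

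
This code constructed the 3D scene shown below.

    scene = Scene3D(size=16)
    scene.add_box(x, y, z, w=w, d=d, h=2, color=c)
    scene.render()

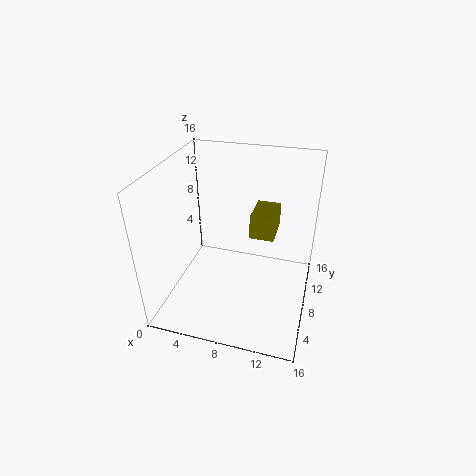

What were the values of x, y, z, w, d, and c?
x = 11, y = 1, z = 13, w = 2, d = 3, c = 'olive'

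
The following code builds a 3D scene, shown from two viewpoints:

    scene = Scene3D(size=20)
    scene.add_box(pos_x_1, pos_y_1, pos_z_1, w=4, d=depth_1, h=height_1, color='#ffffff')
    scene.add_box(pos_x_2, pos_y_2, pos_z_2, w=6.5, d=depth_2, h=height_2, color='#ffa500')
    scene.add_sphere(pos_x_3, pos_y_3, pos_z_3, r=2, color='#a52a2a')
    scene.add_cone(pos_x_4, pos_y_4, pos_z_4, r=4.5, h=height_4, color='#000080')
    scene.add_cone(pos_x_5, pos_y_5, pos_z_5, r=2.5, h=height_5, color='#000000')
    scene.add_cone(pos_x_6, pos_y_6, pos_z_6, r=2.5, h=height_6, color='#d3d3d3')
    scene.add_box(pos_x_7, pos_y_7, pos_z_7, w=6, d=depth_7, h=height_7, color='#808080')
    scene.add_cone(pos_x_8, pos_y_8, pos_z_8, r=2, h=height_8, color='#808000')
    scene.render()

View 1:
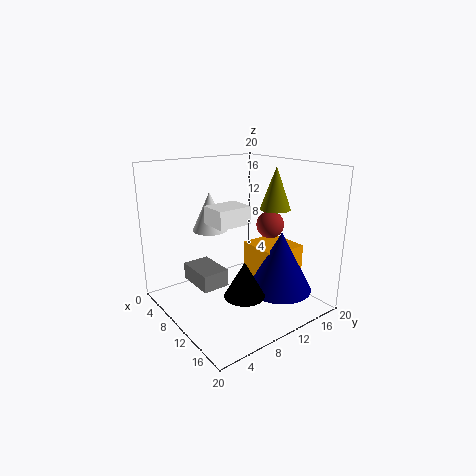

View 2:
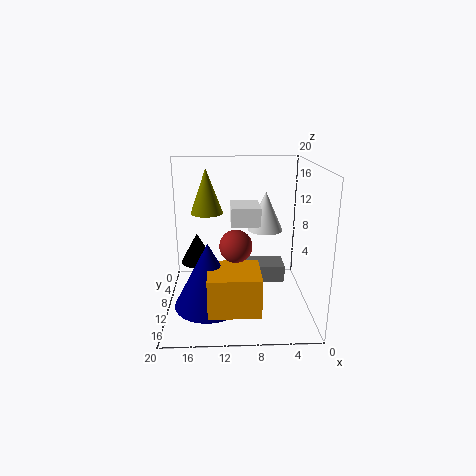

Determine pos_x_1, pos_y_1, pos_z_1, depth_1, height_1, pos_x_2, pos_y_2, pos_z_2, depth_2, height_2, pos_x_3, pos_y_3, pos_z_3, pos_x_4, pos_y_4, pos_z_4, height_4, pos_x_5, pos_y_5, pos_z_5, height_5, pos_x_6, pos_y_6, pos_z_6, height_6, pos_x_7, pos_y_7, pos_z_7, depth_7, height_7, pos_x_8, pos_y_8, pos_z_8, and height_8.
pos_x_1 = 7; pos_y_1 = 6.5; pos_z_1 = 12; depth_1 = 5; height_1 = 2.5; pos_x_2 = 7.5; pos_y_2 = 13; pos_z_2 = 3; depth_2 = 6; height_2 = 5; pos_x_3 = 10.5; pos_y_3 = 15.5; pos_z_3 = 11; pos_x_4 = 14; pos_y_4 = 14.5; pos_z_4 = 2.5; height_4 = 8.5; pos_x_5 = 16; pos_y_5 = 6.5; pos_z_5 = 5; height_5 = 4.5; pos_x_6 = 6; pos_y_6 = 8; pos_z_6 = 10.5; height_6 = 5.5; pos_x_7 = 3; pos_y_7 = 5; pos_z_7 = 2.5; depth_7 = 4; height_7 = 2.5; pos_x_8 = 14; pos_y_8 = 13; pos_z_8 = 14.5; height_8 = 5.5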